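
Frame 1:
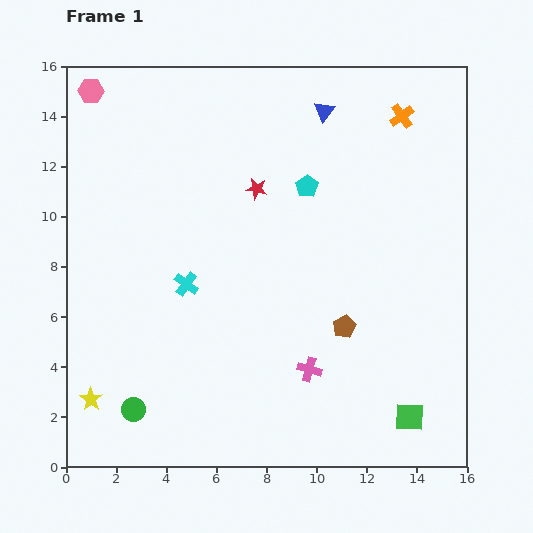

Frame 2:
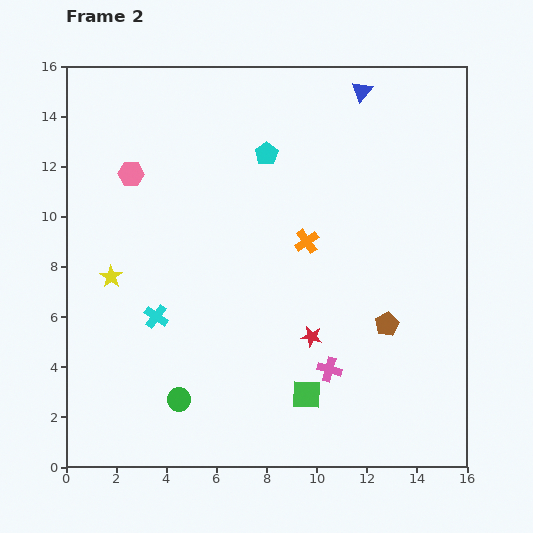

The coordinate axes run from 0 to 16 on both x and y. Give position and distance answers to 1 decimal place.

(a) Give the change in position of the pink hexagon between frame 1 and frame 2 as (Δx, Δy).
(1.6, -3.3)

The pink hexagon was at (1.0, 15.0) in frame 1 and (2.6, 11.7) in frame 2.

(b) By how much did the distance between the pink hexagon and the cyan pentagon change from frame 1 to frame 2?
-3.9

Distance in frame 1: 9.4. Distance in frame 2: 5.5.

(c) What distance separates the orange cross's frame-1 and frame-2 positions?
6.3

The orange cross moved from (13.4, 14.0) to (9.6, 9.0), a distance of √(3.8² + 5.0²) ≈ 6.3.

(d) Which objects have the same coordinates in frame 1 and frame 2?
none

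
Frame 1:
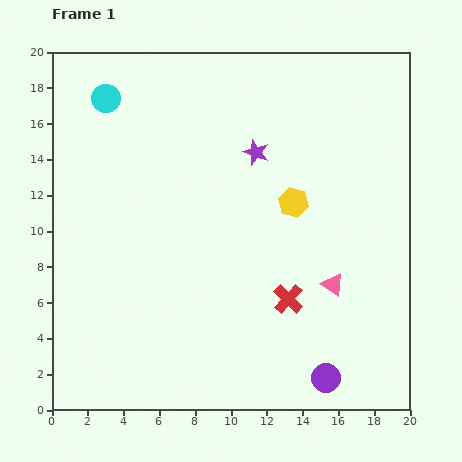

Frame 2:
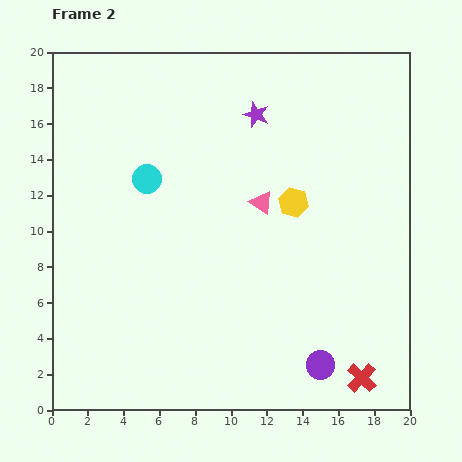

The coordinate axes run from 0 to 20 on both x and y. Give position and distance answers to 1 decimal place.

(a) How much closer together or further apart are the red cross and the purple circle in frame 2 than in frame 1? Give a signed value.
-2.5

Distance in frame 1: 4.9. Distance in frame 2: 2.4.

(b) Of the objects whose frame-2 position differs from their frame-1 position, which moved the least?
the purple circle

(moved 0.8)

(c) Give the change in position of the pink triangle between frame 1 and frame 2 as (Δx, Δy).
(-4.0, 4.6)

The pink triangle was at (15.7, 7.0) in frame 1 and (11.7, 11.6) in frame 2.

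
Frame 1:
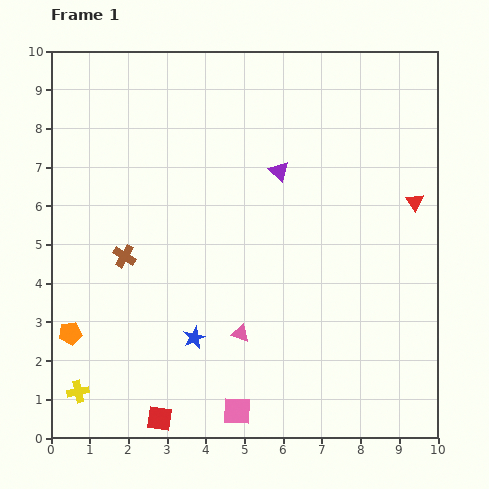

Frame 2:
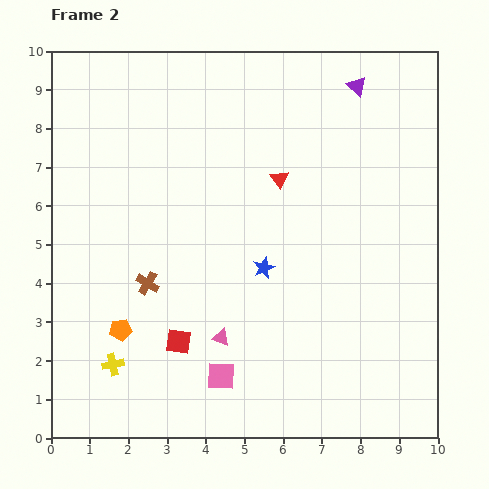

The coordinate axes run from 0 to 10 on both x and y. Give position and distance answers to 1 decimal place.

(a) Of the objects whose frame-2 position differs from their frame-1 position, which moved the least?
the pink triangle

(moved 0.5)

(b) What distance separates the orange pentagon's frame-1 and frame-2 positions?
1.3

The orange pentagon moved from (0.5, 2.7) to (1.8, 2.8), a distance of √(1.3² + 0.1²) ≈ 1.3.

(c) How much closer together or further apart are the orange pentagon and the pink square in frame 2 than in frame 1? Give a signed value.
-1.8

Distance in frame 1: 4.7. Distance in frame 2: 2.9.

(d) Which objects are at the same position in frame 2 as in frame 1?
none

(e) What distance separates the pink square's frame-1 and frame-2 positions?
1.0

The pink square moved from (4.8, 0.7) to (4.4, 1.6), a distance of √(0.4² + 0.9²) ≈ 1.0.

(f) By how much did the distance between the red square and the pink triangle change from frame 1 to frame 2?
-1.9

Distance in frame 1: 3.0. Distance in frame 2: 1.1.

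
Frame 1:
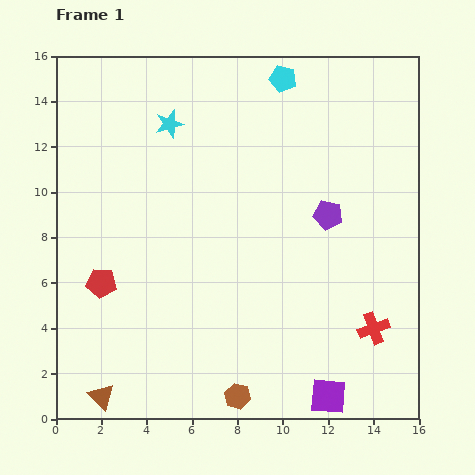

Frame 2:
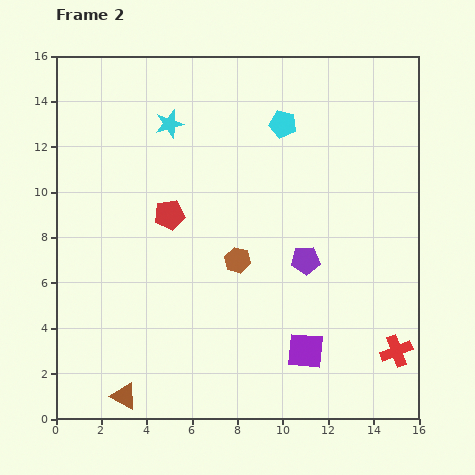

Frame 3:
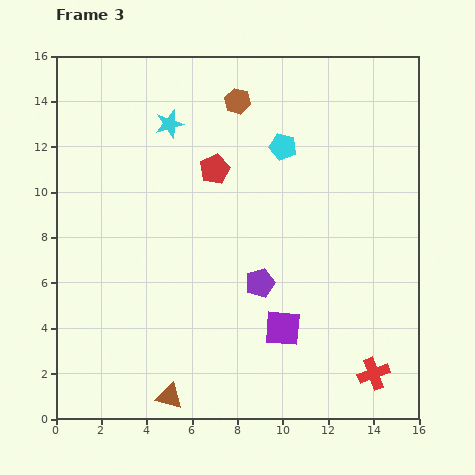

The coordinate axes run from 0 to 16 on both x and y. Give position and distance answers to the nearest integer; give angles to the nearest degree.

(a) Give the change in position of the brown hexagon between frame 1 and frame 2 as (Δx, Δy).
(0, 6)

The brown hexagon was at (8, 1) in frame 1 and (8, 7) in frame 2.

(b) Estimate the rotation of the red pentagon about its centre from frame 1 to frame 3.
30° counter-clockwise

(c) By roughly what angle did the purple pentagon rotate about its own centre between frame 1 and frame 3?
30° counter-clockwise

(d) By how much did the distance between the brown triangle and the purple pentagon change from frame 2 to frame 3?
-4

Distance in frame 2: 10. Distance in frame 3: 6.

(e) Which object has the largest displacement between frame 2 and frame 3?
the brown hexagon

(moved 7; next 3)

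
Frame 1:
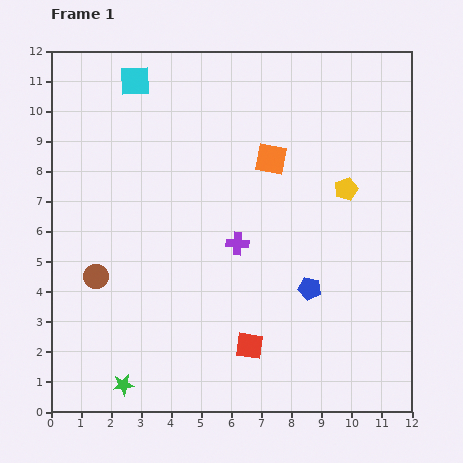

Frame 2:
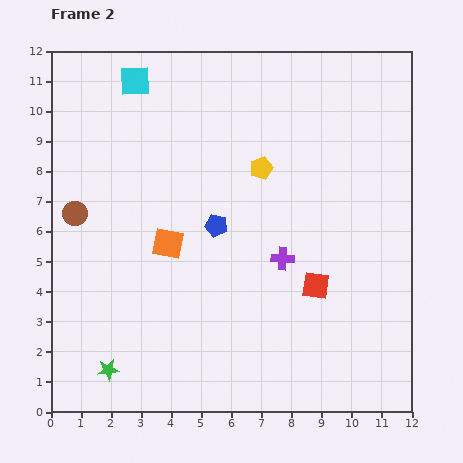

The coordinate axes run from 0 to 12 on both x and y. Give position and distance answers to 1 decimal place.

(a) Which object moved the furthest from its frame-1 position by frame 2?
the orange square

(moved 4.4; next 3.7)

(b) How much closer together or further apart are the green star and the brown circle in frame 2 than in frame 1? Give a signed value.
+1.6

Distance in frame 1: 3.7. Distance in frame 2: 5.3.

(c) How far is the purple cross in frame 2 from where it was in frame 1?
1.6

The purple cross moved from (6.2, 5.6) to (7.7, 5.1), a distance of √(1.5² + 0.5²) ≈ 1.6.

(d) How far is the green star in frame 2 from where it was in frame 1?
0.7

The green star moved from (2.4, 0.9) to (1.9, 1.4), a distance of √(0.5² + 0.5²) ≈ 0.7.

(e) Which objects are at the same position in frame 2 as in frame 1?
the cyan square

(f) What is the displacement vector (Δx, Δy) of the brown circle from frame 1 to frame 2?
(-0.7, 2.1)

The brown circle was at (1.5, 4.5) in frame 1 and (0.8, 6.6) in frame 2.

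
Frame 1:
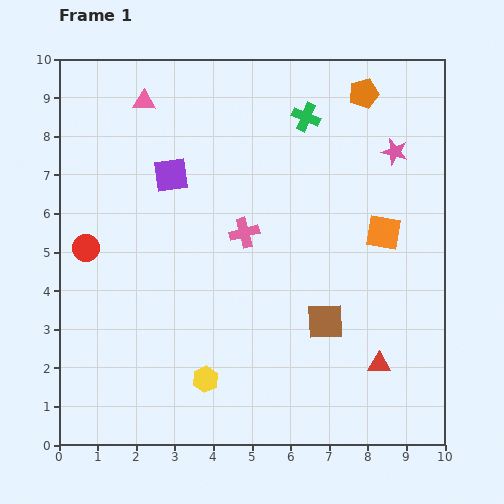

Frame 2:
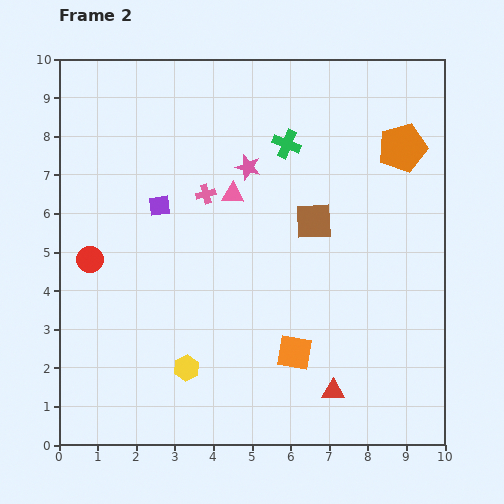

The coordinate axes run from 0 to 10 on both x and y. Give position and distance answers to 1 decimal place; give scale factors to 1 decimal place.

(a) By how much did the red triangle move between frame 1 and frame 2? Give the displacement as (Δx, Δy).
(-1.2, -0.7)

The red triangle was at (8.3, 2.1) in frame 1 and (7.1, 1.4) in frame 2.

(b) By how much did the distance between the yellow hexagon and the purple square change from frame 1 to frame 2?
-1.1

Distance in frame 1: 5.4. Distance in frame 2: 4.3.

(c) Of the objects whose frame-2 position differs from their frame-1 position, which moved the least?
the red circle

(moved 0.3)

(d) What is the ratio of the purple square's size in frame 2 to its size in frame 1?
0.6×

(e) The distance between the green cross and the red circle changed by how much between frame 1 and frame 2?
-0.7

Distance in frame 1: 6.6. Distance in frame 2: 5.9.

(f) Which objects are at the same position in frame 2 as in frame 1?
none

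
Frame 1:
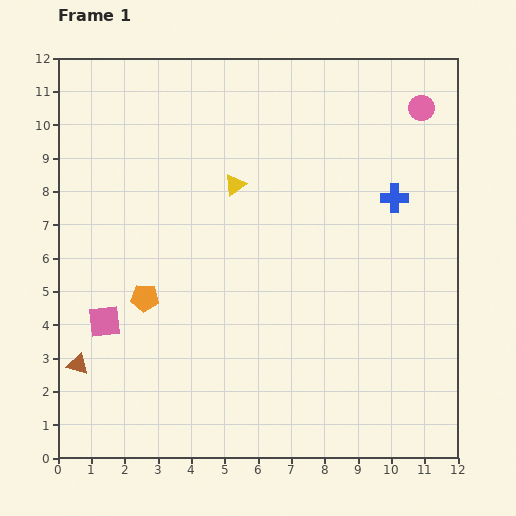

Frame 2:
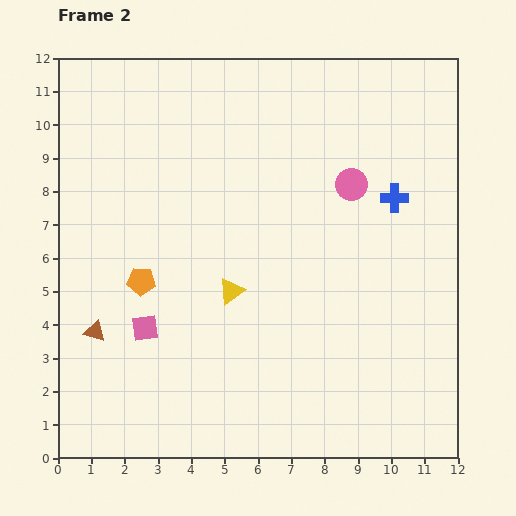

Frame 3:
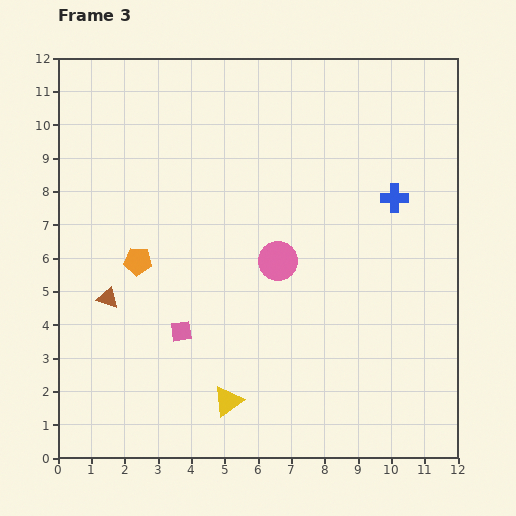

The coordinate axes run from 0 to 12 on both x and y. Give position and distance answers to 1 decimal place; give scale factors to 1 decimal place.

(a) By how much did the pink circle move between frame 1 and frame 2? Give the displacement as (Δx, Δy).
(-2.1, -2.3)

The pink circle was at (10.9, 10.5) in frame 1 and (8.8, 8.2) in frame 2.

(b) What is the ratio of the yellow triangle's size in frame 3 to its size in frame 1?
1.4×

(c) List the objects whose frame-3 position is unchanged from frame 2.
the blue cross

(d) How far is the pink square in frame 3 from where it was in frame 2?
1.1

The pink square moved from (2.6, 3.9) to (3.7, 3.8), a distance of √(1.1² + 0.1²) ≈ 1.1.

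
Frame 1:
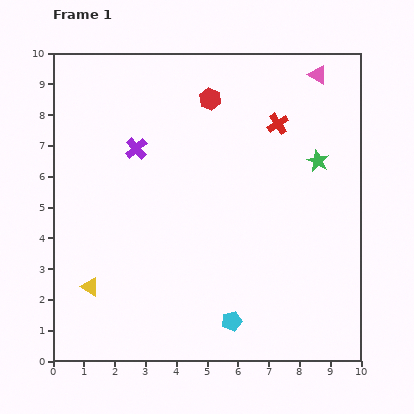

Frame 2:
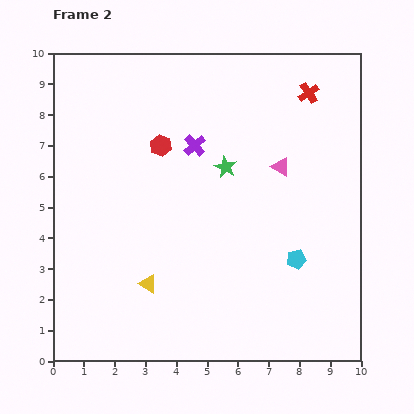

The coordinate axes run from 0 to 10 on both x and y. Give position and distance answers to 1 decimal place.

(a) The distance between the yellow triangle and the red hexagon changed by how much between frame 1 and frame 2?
-2.7

Distance in frame 1: 7.2. Distance in frame 2: 4.5.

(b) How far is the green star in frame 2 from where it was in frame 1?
3.0

The green star moved from (8.6, 6.5) to (5.6, 6.3), a distance of √(3.0² + 0.2²) ≈ 3.0.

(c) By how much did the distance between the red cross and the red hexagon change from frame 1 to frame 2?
+2.8

Distance in frame 1: 2.3. Distance in frame 2: 5.1.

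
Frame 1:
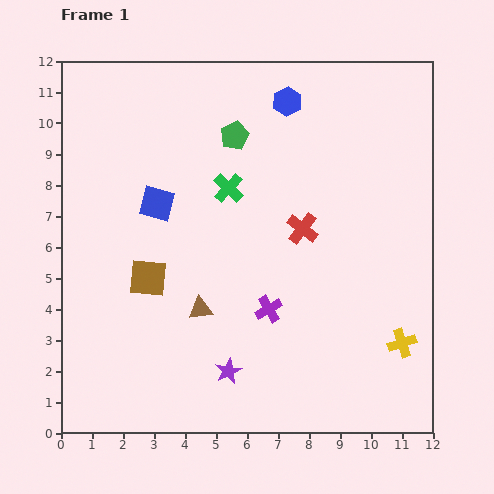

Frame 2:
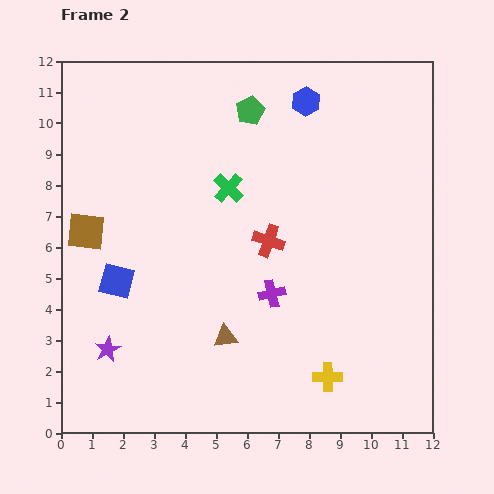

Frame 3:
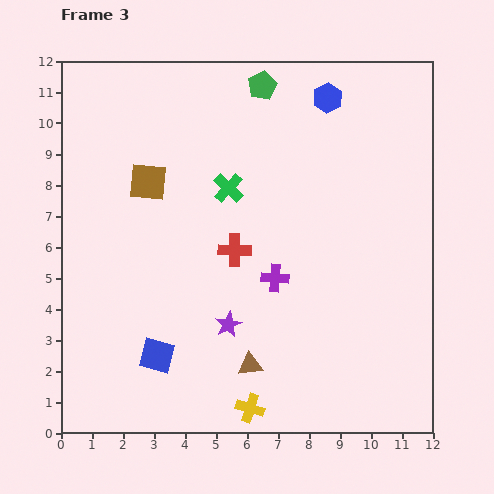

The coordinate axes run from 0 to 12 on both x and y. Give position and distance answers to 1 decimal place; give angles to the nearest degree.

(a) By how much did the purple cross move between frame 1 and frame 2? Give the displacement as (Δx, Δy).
(0.1, 0.5)

The purple cross was at (6.7, 4.0) in frame 1 and (6.8, 4.5) in frame 2.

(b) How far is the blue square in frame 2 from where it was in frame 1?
2.8

The blue square moved from (3.1, 7.4) to (1.8, 4.9), a distance of √(1.3² + 2.5²) ≈ 2.8.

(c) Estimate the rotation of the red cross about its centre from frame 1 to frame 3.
36° counter-clockwise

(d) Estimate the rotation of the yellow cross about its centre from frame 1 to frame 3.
35° clockwise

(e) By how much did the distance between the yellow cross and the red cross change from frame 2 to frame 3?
+0.3

Distance in frame 2: 4.8. Distance in frame 3: 5.1.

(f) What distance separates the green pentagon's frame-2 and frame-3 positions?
0.9

The green pentagon moved from (6.1, 10.4) to (6.5, 11.2), a distance of √(0.4² + 0.8²) ≈ 0.9.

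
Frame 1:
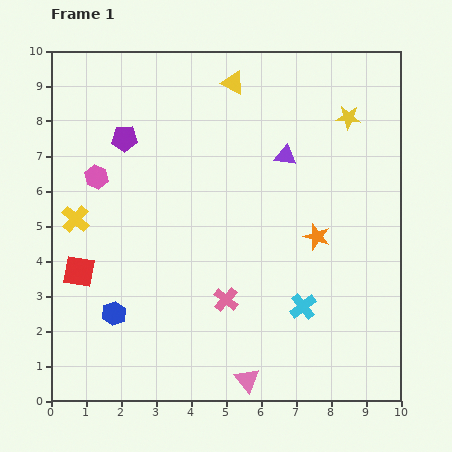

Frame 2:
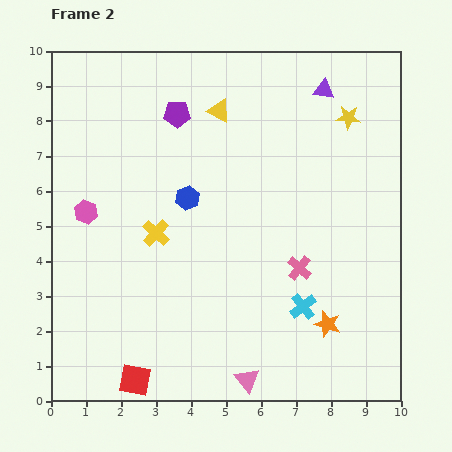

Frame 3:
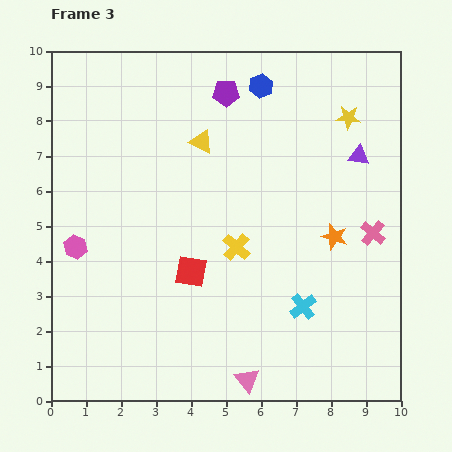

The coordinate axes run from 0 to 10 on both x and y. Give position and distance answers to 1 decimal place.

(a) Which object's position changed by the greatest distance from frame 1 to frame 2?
the blue hexagon

(moved 3.9; next 3.5)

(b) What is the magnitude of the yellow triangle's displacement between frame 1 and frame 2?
0.9

The yellow triangle moved from (5.2, 9.1) to (4.8, 8.3), a distance of √(0.4² + 0.8²) ≈ 0.9.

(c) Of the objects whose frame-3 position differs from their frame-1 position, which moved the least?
the orange star

(moved 0.5)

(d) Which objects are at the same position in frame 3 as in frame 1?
the yellow star, the cyan cross, the pink triangle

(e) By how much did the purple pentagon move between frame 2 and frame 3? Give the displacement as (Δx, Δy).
(1.4, 0.6)

The purple pentagon was at (3.6, 8.2) in frame 2 and (5.0, 8.8) in frame 3.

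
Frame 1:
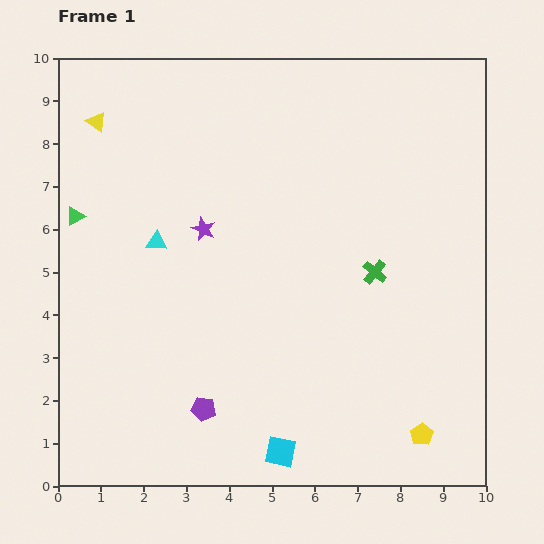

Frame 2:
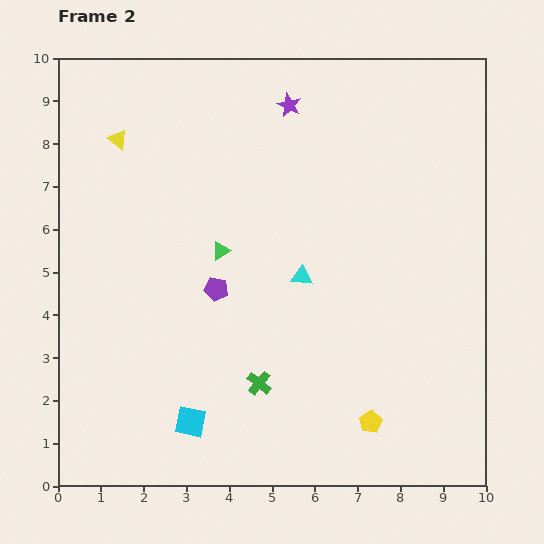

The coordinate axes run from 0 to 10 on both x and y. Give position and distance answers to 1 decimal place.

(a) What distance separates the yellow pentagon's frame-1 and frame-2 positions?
1.2

The yellow pentagon moved from (8.5, 1.2) to (7.3, 1.5), a distance of √(1.2² + 0.3²) ≈ 1.2.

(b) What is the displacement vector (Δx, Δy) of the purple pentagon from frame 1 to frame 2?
(0.3, 2.8)

The purple pentagon was at (3.4, 1.8) in frame 1 and (3.7, 4.6) in frame 2.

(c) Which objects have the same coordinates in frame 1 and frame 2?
none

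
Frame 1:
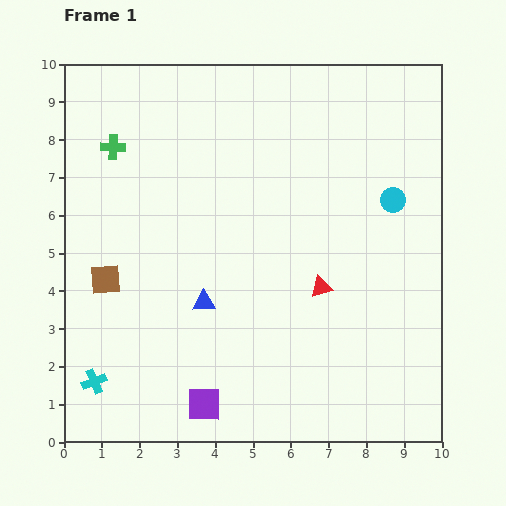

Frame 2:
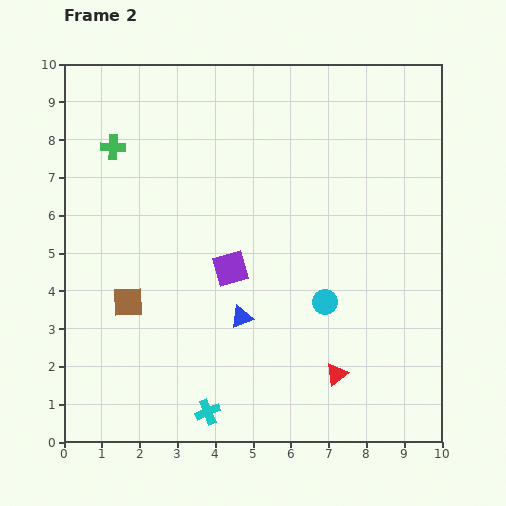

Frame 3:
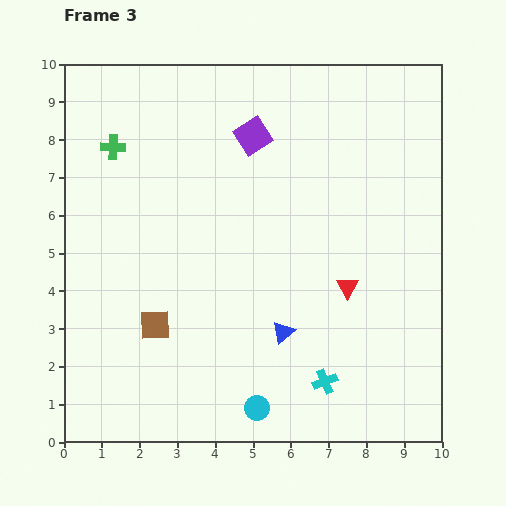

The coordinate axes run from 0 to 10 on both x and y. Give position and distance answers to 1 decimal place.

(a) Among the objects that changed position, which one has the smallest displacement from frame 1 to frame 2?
the brown square

(moved 0.8)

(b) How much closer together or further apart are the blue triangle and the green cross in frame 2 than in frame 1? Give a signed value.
+0.8

Distance in frame 1: 4.8. Distance in frame 2: 5.6.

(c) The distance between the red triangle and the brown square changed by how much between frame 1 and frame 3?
-0.5

Distance in frame 1: 5.7. Distance in frame 3: 5.2.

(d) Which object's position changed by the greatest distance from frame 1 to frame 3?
the purple square

(moved 7.2; next 6.6)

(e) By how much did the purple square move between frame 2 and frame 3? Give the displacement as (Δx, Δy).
(0.6, 3.5)

The purple square was at (4.4, 4.6) in frame 2 and (5.0, 8.1) in frame 3.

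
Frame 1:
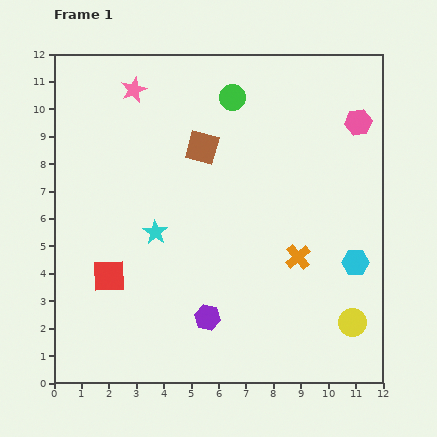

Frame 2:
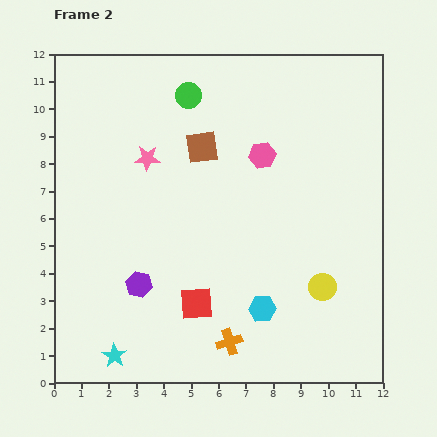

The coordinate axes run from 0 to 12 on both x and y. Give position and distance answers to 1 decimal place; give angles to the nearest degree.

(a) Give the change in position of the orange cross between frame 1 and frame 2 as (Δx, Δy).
(-2.5, -3.1)

The orange cross was at (8.9, 4.6) in frame 1 and (6.4, 1.5) in frame 2.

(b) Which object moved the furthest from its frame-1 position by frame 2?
the cyan star

(moved 4.7; next 4.0)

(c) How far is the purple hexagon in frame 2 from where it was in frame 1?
2.8

The purple hexagon moved from (5.6, 2.4) to (3.1, 3.6), a distance of √(2.5² + 1.2²) ≈ 2.8.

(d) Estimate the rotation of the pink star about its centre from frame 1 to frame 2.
26° clockwise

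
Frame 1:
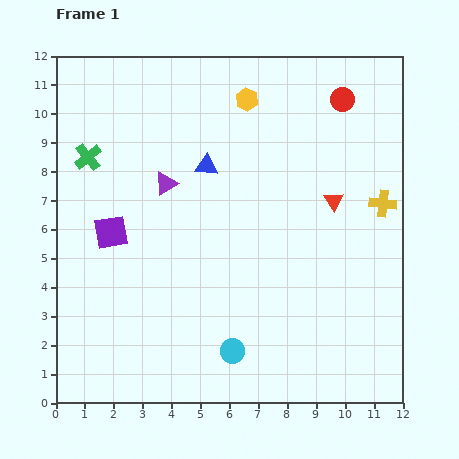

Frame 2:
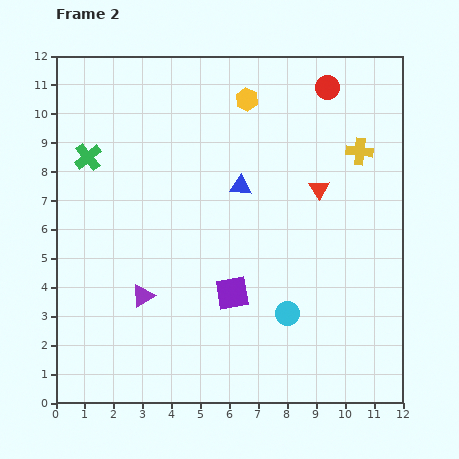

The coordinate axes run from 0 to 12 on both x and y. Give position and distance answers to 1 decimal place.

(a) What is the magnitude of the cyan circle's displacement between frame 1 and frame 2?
2.3

The cyan circle moved from (6.1, 1.8) to (8.0, 3.1), a distance of √(1.9² + 1.3²) ≈ 2.3.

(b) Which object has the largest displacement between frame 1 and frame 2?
the purple square

(moved 4.7; next 4.0)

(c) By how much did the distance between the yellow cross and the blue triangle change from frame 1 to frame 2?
-1.9

Distance in frame 1: 6.2. Distance in frame 2: 4.3.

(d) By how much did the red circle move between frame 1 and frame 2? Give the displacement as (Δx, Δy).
(-0.5, 0.4)

The red circle was at (9.9, 10.5) in frame 1 and (9.4, 10.9) in frame 2.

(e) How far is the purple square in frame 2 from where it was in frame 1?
4.7

The purple square moved from (1.9, 5.9) to (6.1, 3.8), a distance of √(4.2² + 2.1²) ≈ 4.7.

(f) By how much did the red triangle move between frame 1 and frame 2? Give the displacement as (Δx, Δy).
(-0.5, 0.4)

The red triangle was at (9.6, 7.0) in frame 1 and (9.1, 7.4) in frame 2.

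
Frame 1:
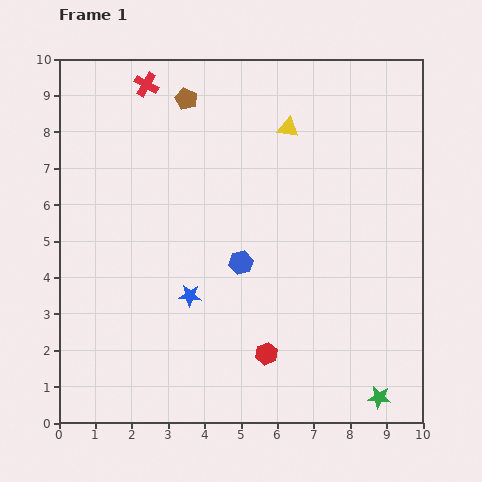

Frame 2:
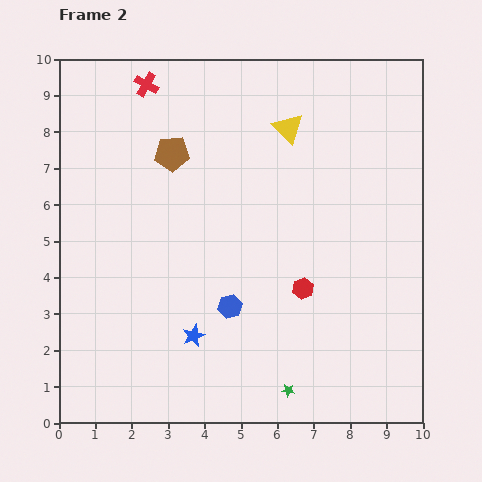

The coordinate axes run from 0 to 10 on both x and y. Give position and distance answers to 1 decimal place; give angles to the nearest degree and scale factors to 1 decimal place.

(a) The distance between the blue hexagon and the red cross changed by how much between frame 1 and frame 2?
+1.0

Distance in frame 1: 5.5. Distance in frame 2: 6.5.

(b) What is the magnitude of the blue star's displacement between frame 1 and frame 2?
1.1

The blue star moved from (3.6, 3.5) to (3.7, 2.4), a distance of √(0.1² + 1.1²) ≈ 1.1.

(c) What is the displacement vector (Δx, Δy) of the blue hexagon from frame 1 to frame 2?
(-0.3, -1.2)

The blue hexagon was at (5.0, 4.4) in frame 1 and (4.7, 3.2) in frame 2.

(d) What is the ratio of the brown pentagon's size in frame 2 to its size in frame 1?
1.6×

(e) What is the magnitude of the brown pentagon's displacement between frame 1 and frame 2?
1.6

The brown pentagon moved from (3.5, 8.9) to (3.1, 7.4), a distance of √(0.4² + 1.5²) ≈ 1.6.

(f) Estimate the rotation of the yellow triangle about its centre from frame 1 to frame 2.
37° clockwise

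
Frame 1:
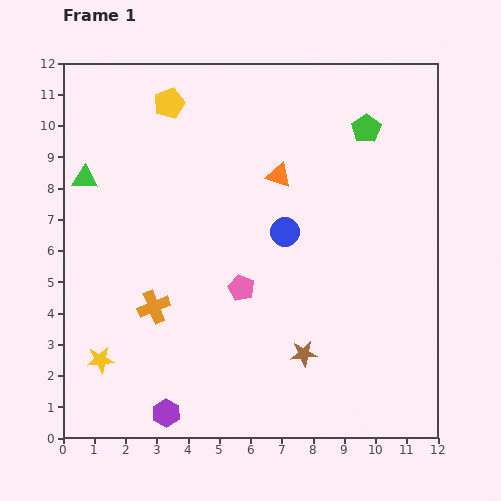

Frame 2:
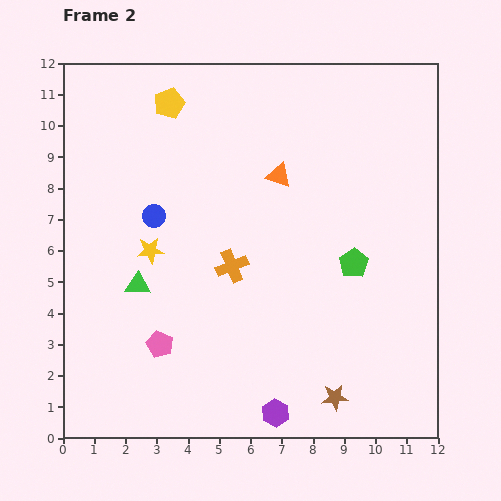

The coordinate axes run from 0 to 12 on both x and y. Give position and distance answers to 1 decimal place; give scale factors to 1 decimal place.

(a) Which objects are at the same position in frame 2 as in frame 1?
the yellow pentagon, the orange triangle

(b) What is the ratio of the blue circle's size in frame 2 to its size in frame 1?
0.8×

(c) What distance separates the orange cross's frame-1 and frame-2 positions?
2.8

The orange cross moved from (2.9, 4.2) to (5.4, 5.5), a distance of √(2.5² + 1.3²) ≈ 2.8.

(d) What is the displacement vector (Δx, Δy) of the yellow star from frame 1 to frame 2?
(1.6, 3.5)

The yellow star was at (1.2, 2.5) in frame 1 and (2.8, 6.0) in frame 2.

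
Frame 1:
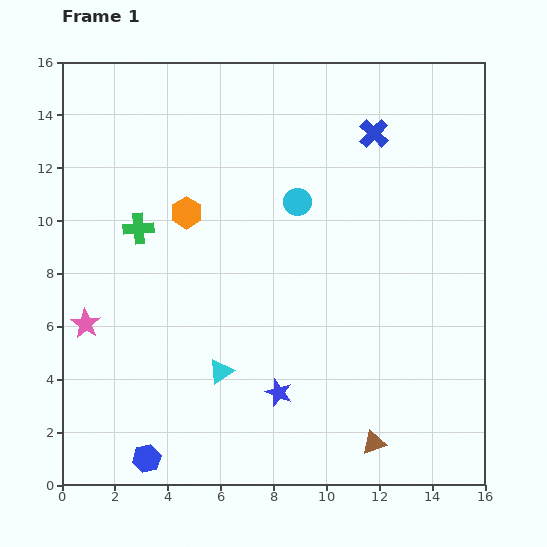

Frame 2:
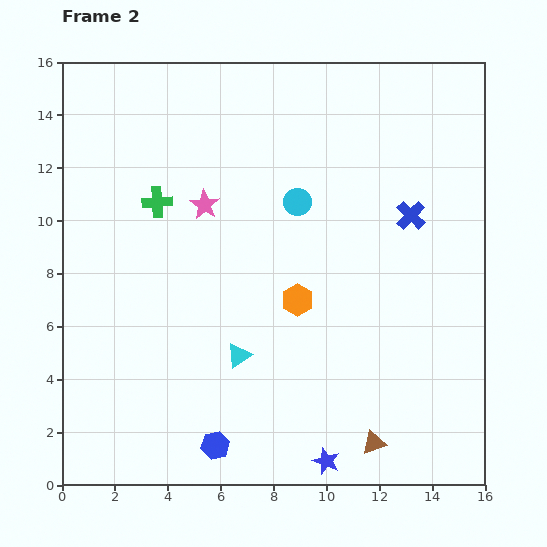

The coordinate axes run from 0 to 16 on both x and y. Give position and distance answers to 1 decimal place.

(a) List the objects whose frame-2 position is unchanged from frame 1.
the cyan circle, the brown triangle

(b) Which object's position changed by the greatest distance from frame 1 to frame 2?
the pink star

(moved 6.4; next 5.3)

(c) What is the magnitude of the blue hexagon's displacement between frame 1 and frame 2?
2.6

The blue hexagon moved from (3.2, 1.0) to (5.8, 1.5), a distance of √(2.6² + 0.5²) ≈ 2.6.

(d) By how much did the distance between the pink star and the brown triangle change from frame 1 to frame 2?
-0.8

Distance in frame 1: 11.8. Distance in frame 2: 11.0.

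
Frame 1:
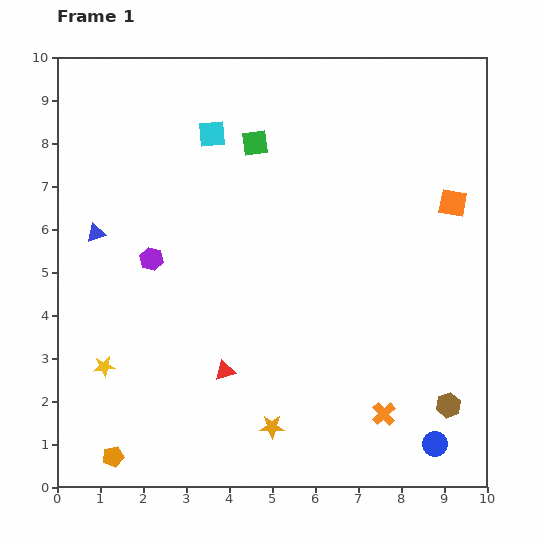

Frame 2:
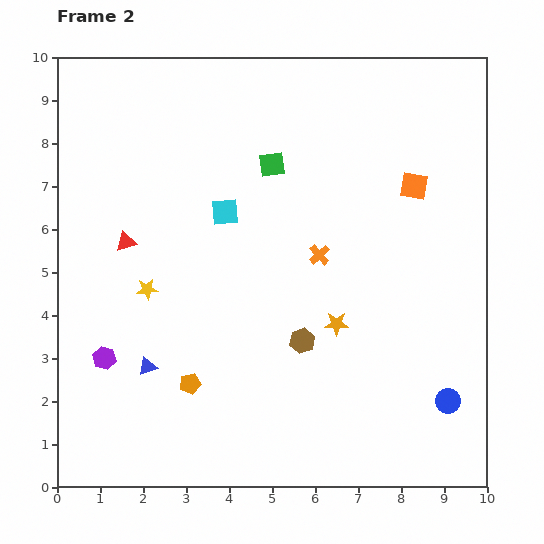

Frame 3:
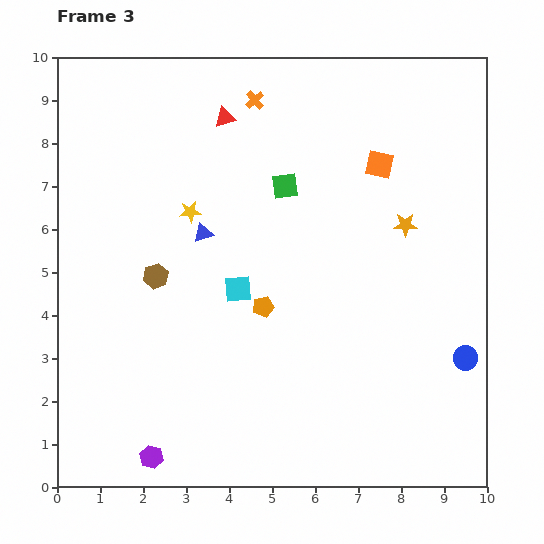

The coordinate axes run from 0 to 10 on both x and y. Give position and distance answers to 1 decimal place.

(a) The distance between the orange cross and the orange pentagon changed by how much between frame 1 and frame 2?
-2.2

Distance in frame 1: 6.4. Distance in frame 2: 4.2.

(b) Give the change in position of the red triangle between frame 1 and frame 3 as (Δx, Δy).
(0.0, 5.9)

The red triangle was at (3.9, 2.7) in frame 1 and (3.9, 8.6) in frame 3.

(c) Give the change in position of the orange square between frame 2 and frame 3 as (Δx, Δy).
(-0.8, 0.5)

The orange square was at (8.3, 7.0) in frame 2 and (7.5, 7.5) in frame 3.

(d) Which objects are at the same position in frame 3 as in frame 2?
none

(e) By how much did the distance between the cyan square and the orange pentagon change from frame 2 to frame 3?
-3.4

Distance in frame 2: 4.1. Distance in frame 3: 0.7.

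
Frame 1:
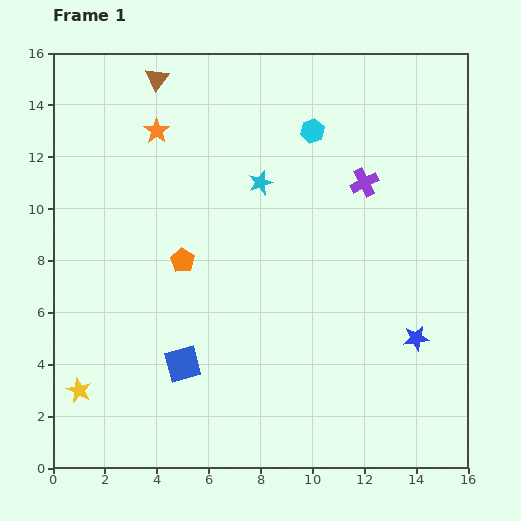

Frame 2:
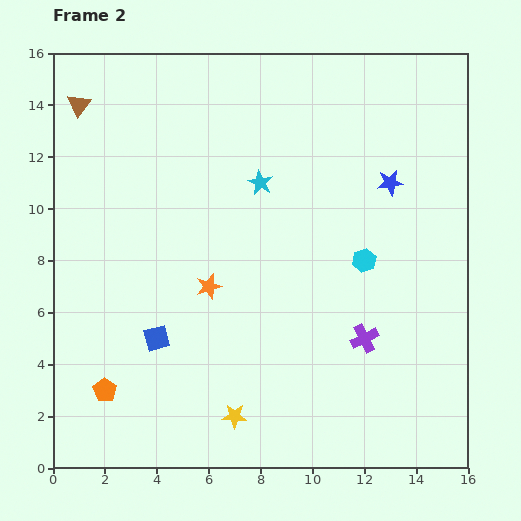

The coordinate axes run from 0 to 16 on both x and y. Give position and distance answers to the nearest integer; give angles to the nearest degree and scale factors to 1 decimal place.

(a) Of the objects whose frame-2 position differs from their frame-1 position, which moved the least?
the blue square

(moved 1)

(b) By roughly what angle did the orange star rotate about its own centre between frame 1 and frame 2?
20° clockwise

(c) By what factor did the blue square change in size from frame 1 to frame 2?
0.7×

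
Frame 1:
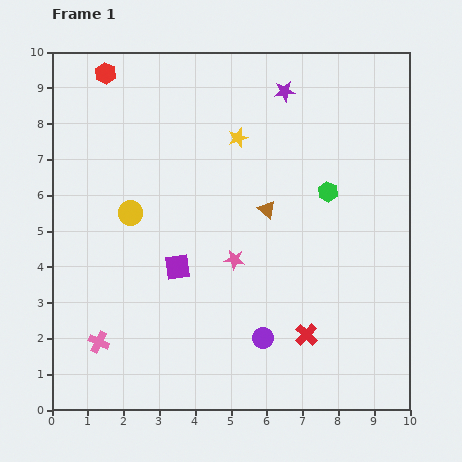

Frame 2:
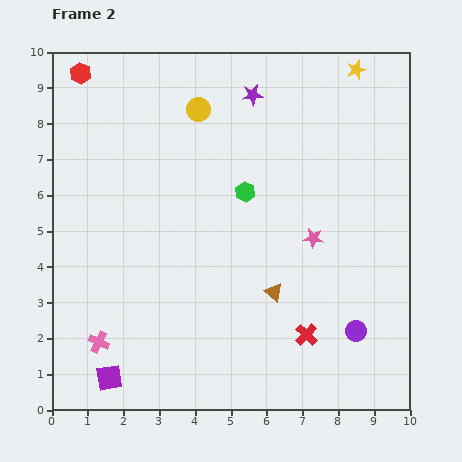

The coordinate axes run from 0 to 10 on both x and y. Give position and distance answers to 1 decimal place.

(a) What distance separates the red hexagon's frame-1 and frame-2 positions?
0.7

The red hexagon moved from (1.5, 9.4) to (0.8, 9.4), a distance of √(0.7² + 0.0²) ≈ 0.7.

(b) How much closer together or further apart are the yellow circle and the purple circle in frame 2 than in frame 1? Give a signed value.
+2.5

Distance in frame 1: 5.1. Distance in frame 2: 7.6.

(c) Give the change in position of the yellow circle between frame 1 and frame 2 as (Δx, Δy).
(1.9, 2.9)

The yellow circle was at (2.2, 5.5) in frame 1 and (4.1, 8.4) in frame 2.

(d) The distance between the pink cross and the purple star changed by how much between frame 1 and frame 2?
-0.6

Distance in frame 1: 8.7. Distance in frame 2: 8.1.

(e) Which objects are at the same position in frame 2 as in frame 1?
the pink cross, the red cross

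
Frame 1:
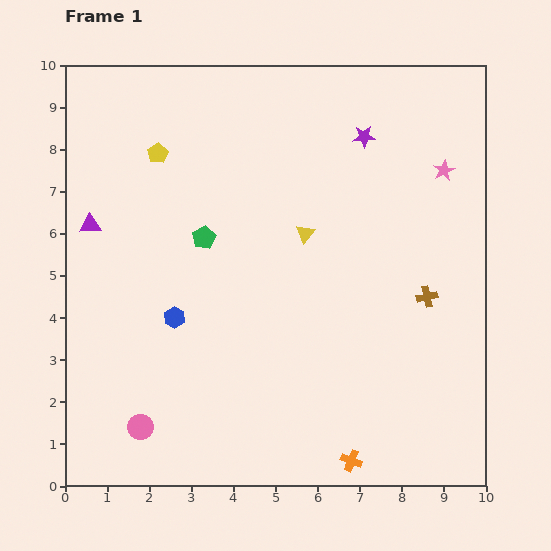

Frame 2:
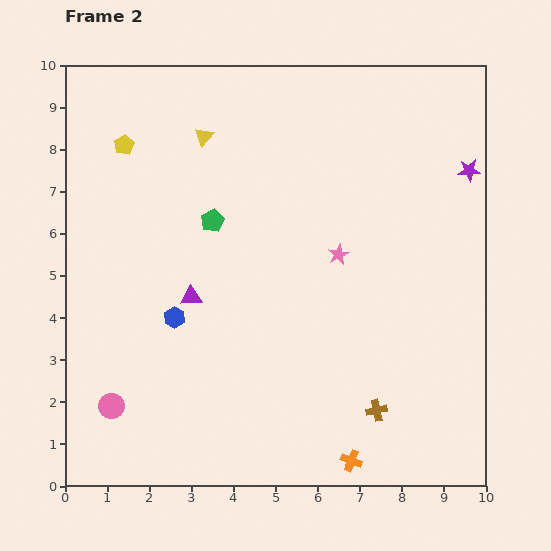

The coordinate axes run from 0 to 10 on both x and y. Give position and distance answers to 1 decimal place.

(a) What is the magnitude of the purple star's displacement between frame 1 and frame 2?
2.6

The purple star moved from (7.1, 8.3) to (9.6, 7.5), a distance of √(2.5² + 0.8²) ≈ 2.6.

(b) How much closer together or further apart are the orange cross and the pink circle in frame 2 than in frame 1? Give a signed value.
+0.7

Distance in frame 1: 5.1. Distance in frame 2: 5.8.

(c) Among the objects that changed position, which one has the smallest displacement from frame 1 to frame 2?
the green pentagon

(moved 0.4)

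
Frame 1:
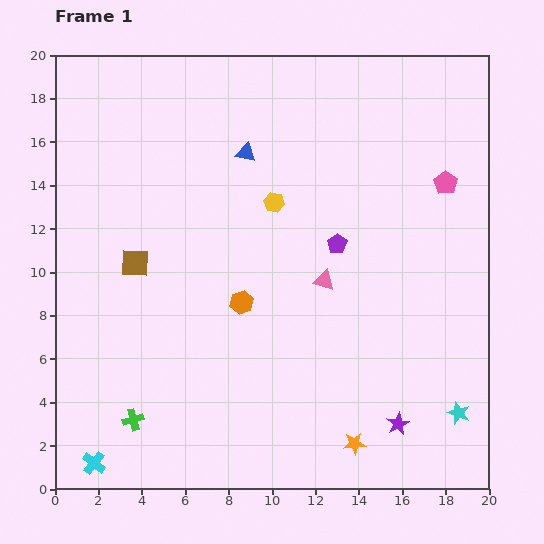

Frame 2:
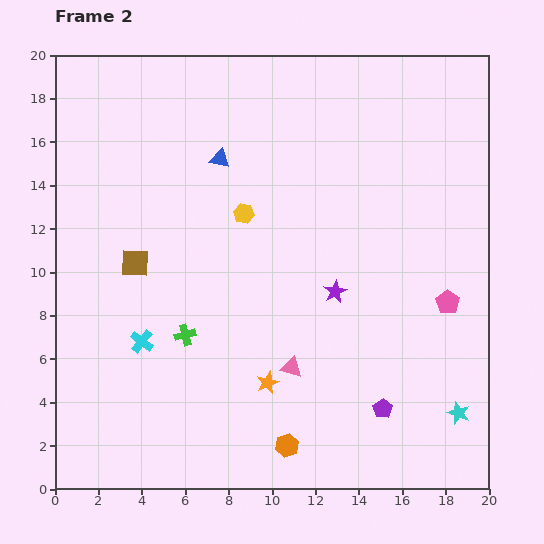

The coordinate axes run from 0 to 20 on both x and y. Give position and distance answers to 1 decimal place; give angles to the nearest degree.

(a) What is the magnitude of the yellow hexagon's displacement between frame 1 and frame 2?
1.5

The yellow hexagon moved from (10.1, 13.2) to (8.7, 12.7), a distance of √(1.4² + 0.5²) ≈ 1.5.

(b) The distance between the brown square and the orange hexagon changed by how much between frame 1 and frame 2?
+5.7

Distance in frame 1: 5.2. Distance in frame 2: 10.9.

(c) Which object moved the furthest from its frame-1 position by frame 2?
the purple pentagon

(moved 7.9; next 6.9)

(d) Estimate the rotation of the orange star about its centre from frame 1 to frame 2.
18° counter-clockwise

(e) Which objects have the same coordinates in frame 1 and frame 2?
the cyan star, the brown square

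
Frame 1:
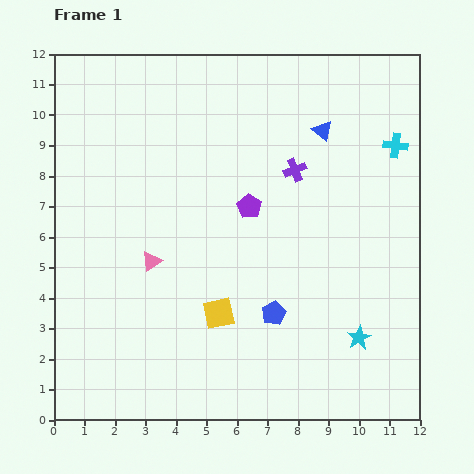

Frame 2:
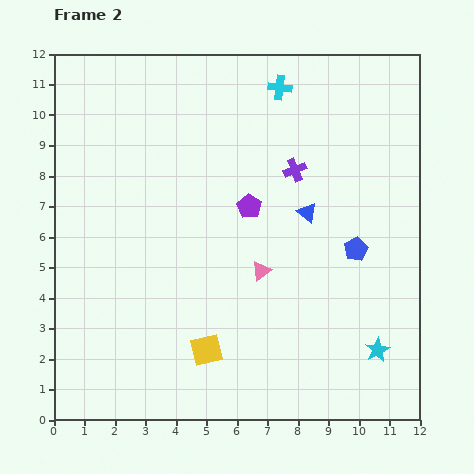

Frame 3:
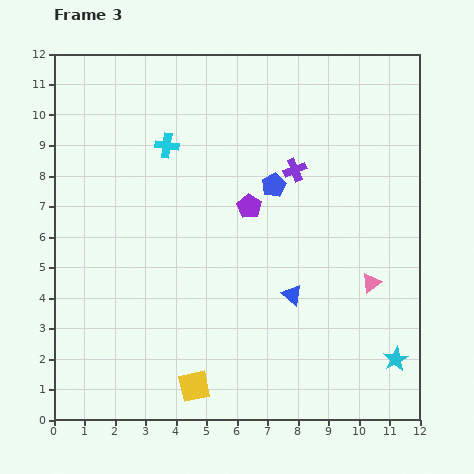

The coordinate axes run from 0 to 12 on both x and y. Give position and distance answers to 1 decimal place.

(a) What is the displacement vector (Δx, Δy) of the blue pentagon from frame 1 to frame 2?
(2.7, 2.1)

The blue pentagon was at (7.2, 3.5) in frame 1 and (9.9, 5.6) in frame 2.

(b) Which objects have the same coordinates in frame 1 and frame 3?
the purple pentagon, the purple cross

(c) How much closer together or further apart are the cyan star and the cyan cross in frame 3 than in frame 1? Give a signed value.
+3.9

Distance in frame 1: 6.4. Distance in frame 3: 10.3.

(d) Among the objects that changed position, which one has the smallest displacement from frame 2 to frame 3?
the cyan star

(moved 0.7)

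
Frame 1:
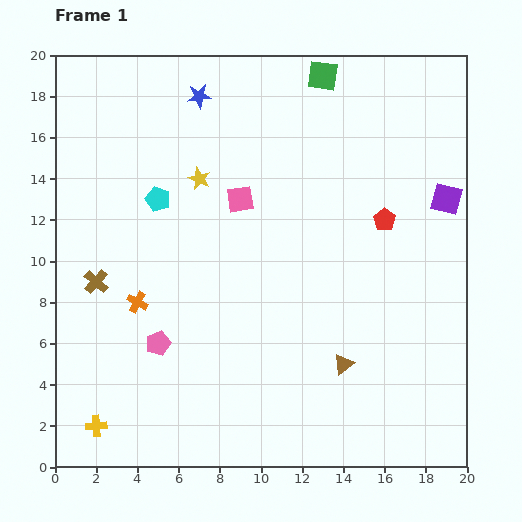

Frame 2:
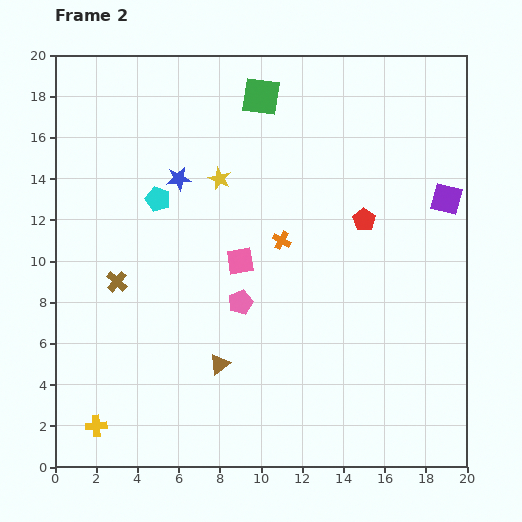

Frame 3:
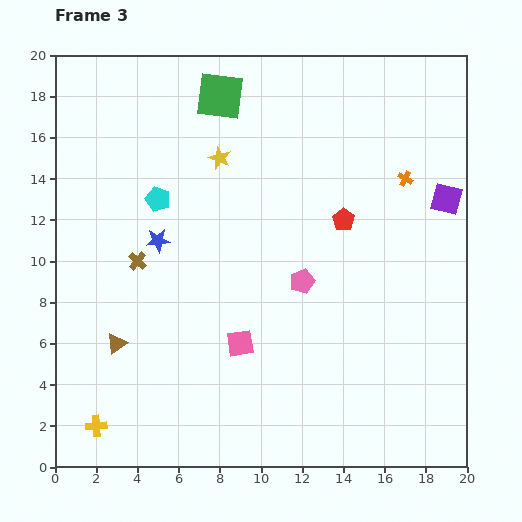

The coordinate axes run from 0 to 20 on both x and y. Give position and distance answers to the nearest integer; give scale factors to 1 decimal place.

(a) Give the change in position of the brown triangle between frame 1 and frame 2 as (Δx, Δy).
(-6, 0)

The brown triangle was at (14, 5) in frame 1 and (8, 5) in frame 2.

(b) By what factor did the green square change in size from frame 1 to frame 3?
1.6×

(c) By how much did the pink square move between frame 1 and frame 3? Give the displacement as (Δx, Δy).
(0, -7)

The pink square was at (9, 13) in frame 1 and (9, 6) in frame 3.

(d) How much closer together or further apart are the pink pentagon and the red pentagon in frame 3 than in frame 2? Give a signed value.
-3

Distance in frame 2: 7. Distance in frame 3: 4.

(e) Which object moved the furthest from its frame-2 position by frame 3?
the orange cross

(moved 7; next 5)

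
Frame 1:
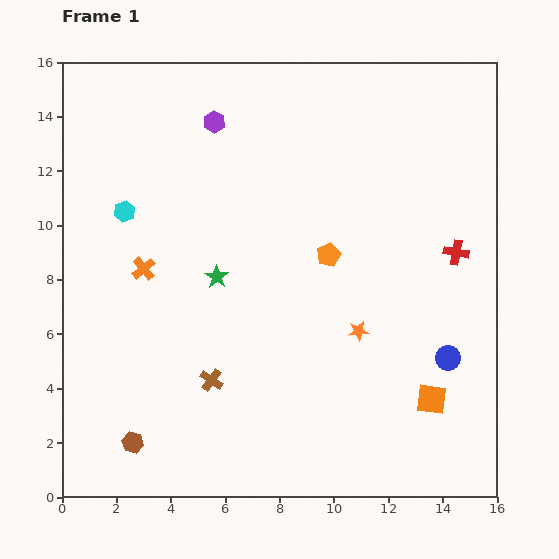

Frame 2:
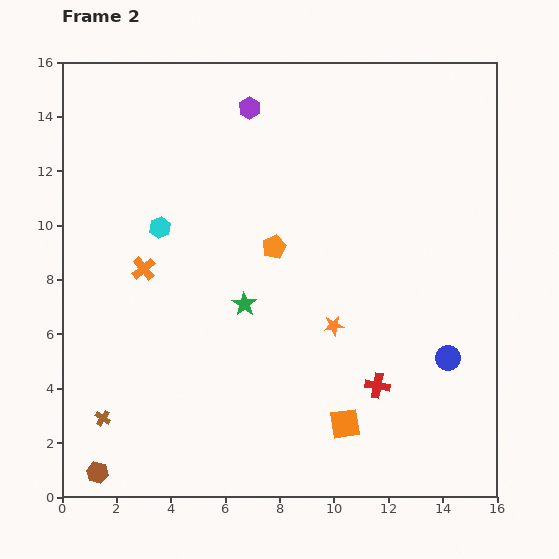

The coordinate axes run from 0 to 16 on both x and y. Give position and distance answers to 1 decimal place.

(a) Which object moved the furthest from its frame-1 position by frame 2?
the red cross

(moved 5.7; next 4.2)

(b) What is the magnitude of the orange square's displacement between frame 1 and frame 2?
3.3

The orange square moved from (13.6, 3.6) to (10.4, 2.7), a distance of √(3.2² + 0.9²) ≈ 3.3.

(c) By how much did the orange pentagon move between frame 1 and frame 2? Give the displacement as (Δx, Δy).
(-2.0, 0.3)

The orange pentagon was at (9.8, 8.9) in frame 1 and (7.8, 9.2) in frame 2.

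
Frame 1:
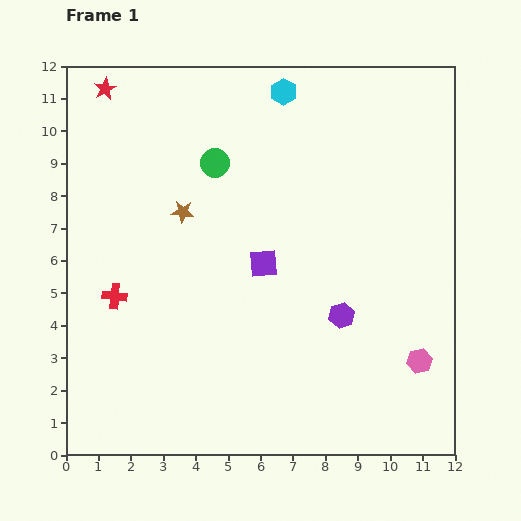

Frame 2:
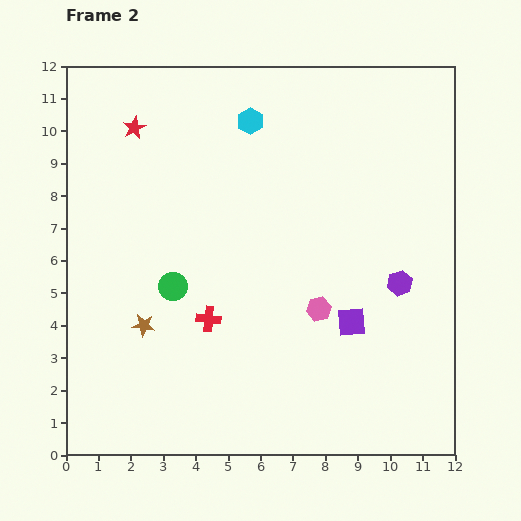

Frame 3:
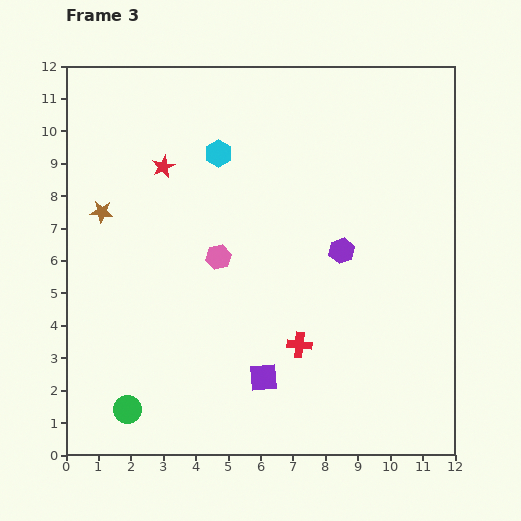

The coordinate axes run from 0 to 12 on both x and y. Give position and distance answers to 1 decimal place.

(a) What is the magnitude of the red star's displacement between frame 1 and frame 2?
1.5

The red star moved from (1.2, 11.3) to (2.1, 10.1), a distance of √(0.9² + 1.2²) ≈ 1.5.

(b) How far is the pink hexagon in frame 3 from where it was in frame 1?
7.0

The pink hexagon moved from (10.9, 2.9) to (4.7, 6.1), a distance of √(6.2² + 3.2²) ≈ 7.0.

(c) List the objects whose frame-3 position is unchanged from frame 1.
none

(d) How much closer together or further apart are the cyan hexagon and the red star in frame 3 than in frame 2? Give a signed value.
-1.9

Distance in frame 2: 3.6. Distance in frame 3: 1.7.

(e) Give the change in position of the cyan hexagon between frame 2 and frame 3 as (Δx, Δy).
(-1.0, -1.0)

The cyan hexagon was at (5.7, 10.3) in frame 2 and (4.7, 9.3) in frame 3.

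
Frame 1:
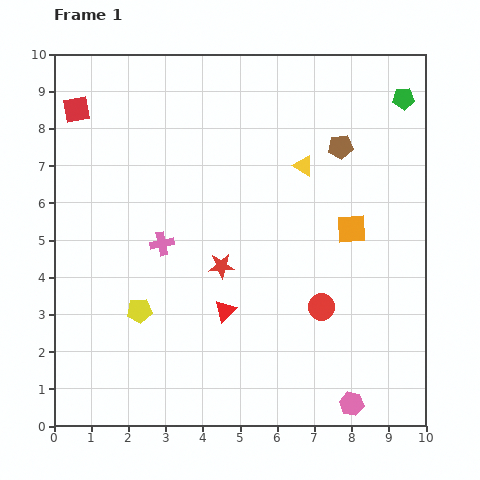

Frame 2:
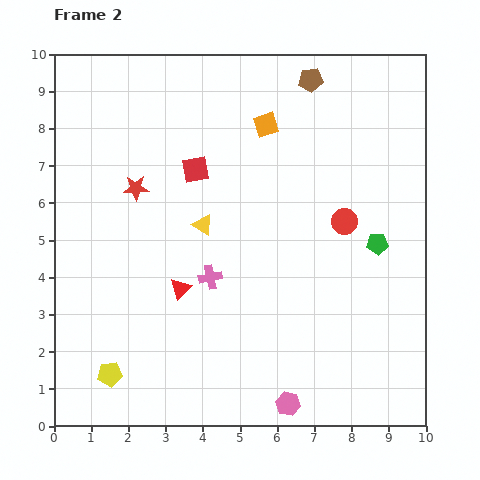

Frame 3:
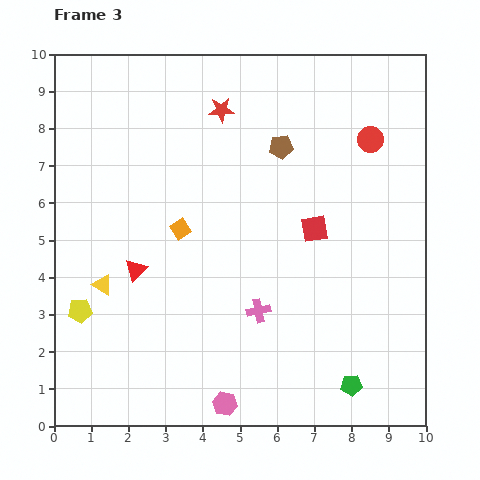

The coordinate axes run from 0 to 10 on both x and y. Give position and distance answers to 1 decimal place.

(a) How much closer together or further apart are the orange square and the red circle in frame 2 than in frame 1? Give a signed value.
+1.1

Distance in frame 1: 2.2. Distance in frame 2: 3.3.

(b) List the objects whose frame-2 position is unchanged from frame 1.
none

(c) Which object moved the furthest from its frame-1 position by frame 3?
the green pentagon

(moved 7.8; next 7.2)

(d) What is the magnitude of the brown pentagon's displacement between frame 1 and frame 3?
1.6

The brown pentagon moved from (7.7, 7.5) to (6.1, 7.5), a distance of √(1.6² + 0.0²) ≈ 1.6.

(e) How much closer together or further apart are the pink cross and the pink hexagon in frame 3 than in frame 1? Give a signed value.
-4.0

Distance in frame 1: 6.7. Distance in frame 3: 2.7.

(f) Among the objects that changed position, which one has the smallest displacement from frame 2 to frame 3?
the red triangle

(moved 1.3)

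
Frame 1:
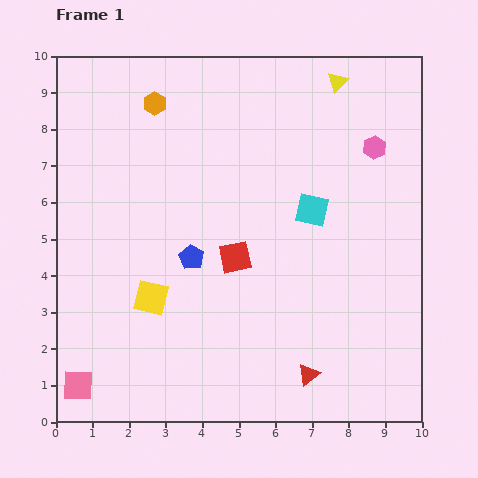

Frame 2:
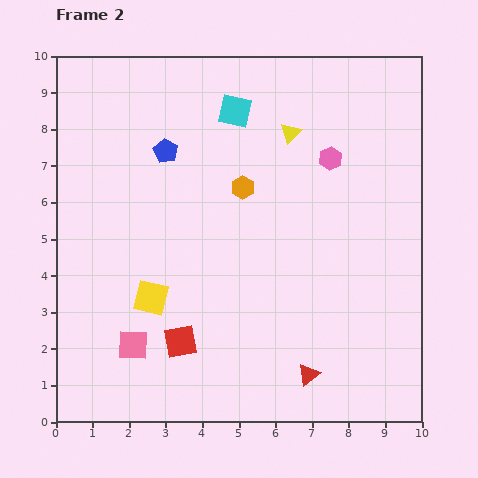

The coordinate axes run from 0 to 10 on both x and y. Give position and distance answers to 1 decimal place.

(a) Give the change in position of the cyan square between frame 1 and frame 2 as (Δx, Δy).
(-2.1, 2.7)

The cyan square was at (7.0, 5.8) in frame 1 and (4.9, 8.5) in frame 2.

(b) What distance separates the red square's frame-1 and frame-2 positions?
2.7

The red square moved from (4.9, 4.5) to (3.4, 2.2), a distance of √(1.5² + 2.3²) ≈ 2.7.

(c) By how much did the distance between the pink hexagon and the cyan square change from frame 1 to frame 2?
+0.5

Distance in frame 1: 2.4. Distance in frame 2: 2.9.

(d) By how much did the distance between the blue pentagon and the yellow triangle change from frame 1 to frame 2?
-2.8

Distance in frame 1: 6.2. Distance in frame 2: 3.4.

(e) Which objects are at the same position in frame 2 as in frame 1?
the yellow square, the red triangle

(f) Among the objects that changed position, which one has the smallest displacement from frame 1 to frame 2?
the pink hexagon

(moved 1.2)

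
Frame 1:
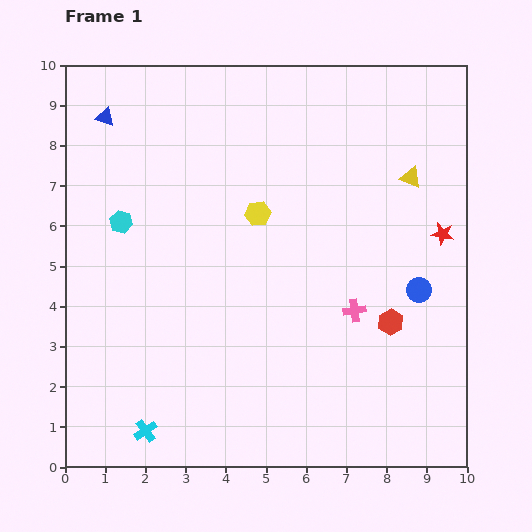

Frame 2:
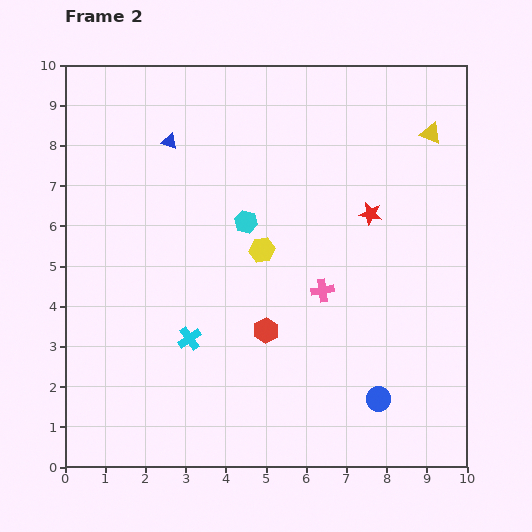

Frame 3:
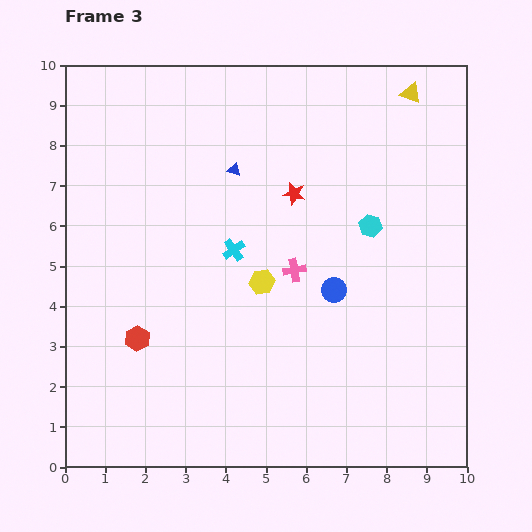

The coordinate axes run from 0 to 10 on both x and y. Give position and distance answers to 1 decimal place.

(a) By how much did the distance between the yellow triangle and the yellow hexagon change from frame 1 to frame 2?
+1.2

Distance in frame 1: 3.9. Distance in frame 2: 5.1.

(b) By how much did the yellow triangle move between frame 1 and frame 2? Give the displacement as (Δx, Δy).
(0.5, 1.1)

The yellow triangle was at (8.6, 7.2) in frame 1 and (9.1, 8.3) in frame 2.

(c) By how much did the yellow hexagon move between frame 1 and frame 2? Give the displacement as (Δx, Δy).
(0.1, -0.9)

The yellow hexagon was at (4.8, 6.3) in frame 1 and (4.9, 5.4) in frame 2.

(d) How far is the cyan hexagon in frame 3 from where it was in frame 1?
6.2

The cyan hexagon moved from (1.4, 6.1) to (7.6, 6.0), a distance of √(6.2² + 0.1²) ≈ 6.2.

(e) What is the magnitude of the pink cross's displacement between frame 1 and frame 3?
1.8

The pink cross moved from (7.2, 3.9) to (5.7, 4.9), a distance of √(1.5² + 1.0²) ≈ 1.8.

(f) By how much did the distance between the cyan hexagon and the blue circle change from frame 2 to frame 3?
-3.7

Distance in frame 2: 5.5. Distance in frame 3: 1.8.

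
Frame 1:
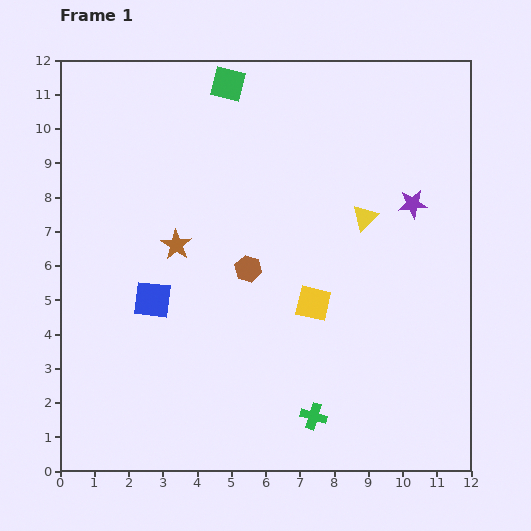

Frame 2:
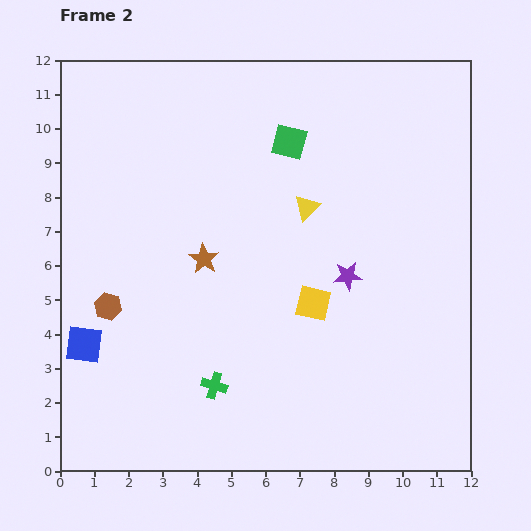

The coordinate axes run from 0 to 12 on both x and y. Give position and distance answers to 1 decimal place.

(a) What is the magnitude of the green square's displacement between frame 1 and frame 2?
2.5

The green square moved from (4.9, 11.3) to (6.7, 9.6), a distance of √(1.8² + 1.7²) ≈ 2.5.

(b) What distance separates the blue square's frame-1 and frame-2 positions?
2.4

The blue square moved from (2.7, 5.0) to (0.7, 3.7), a distance of √(2.0² + 1.3²) ≈ 2.4.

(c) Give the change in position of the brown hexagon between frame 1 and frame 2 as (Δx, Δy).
(-4.1, -1.1)

The brown hexagon was at (5.5, 5.9) in frame 1 and (1.4, 4.8) in frame 2.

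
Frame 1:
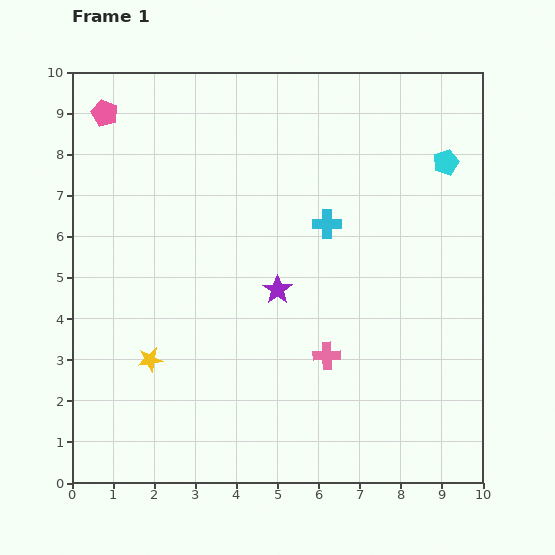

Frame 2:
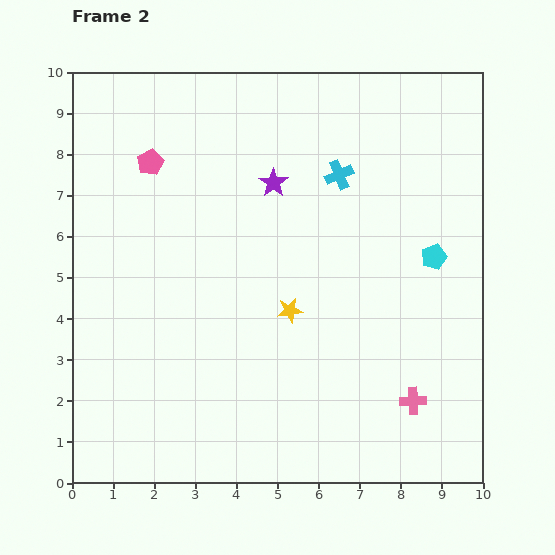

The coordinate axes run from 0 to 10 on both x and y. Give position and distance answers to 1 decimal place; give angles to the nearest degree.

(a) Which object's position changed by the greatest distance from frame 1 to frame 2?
the yellow star

(moved 3.6; next 2.6)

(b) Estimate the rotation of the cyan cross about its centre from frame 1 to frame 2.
22° counter-clockwise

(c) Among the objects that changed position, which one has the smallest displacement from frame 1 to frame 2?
the cyan cross

(moved 1.2)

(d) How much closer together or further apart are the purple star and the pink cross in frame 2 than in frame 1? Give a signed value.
+4.3

Distance in frame 1: 2.0. Distance in frame 2: 6.3.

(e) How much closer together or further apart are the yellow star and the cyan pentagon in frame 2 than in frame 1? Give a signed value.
-5.0

Distance in frame 1: 8.7. Distance in frame 2: 3.7.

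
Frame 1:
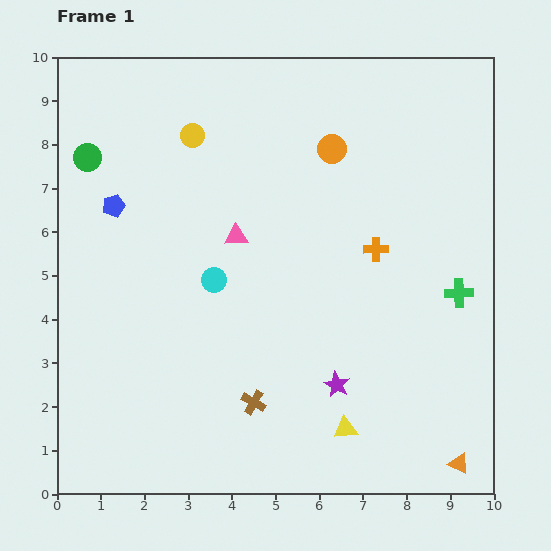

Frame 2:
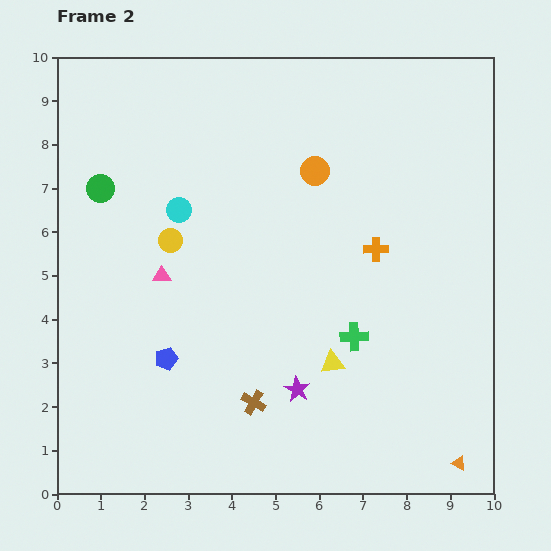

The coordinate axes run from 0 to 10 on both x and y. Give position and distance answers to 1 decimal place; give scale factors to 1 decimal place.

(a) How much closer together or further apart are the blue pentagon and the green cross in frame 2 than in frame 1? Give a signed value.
-3.8

Distance in frame 1: 8.1. Distance in frame 2: 4.3.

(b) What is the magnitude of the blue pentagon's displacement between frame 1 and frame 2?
3.7

The blue pentagon moved from (1.3, 6.6) to (2.5, 3.1), a distance of √(1.2² + 3.5²) ≈ 3.7.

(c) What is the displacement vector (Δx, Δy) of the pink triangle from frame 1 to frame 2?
(-1.7, -0.9)

The pink triangle was at (4.1, 5.9) in frame 1 and (2.4, 5.0) in frame 2.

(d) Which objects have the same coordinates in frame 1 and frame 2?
the orange cross, the brown cross, the orange triangle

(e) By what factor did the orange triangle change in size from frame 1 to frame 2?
0.7×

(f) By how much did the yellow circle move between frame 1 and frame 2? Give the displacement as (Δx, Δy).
(-0.5, -2.4)

The yellow circle was at (3.1, 8.2) in frame 1 and (2.6, 5.8) in frame 2.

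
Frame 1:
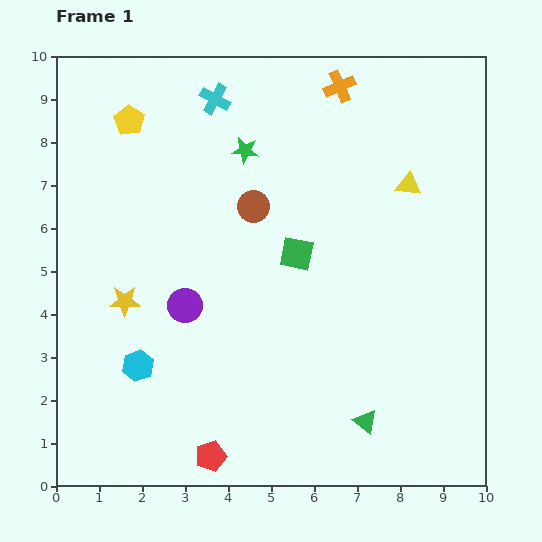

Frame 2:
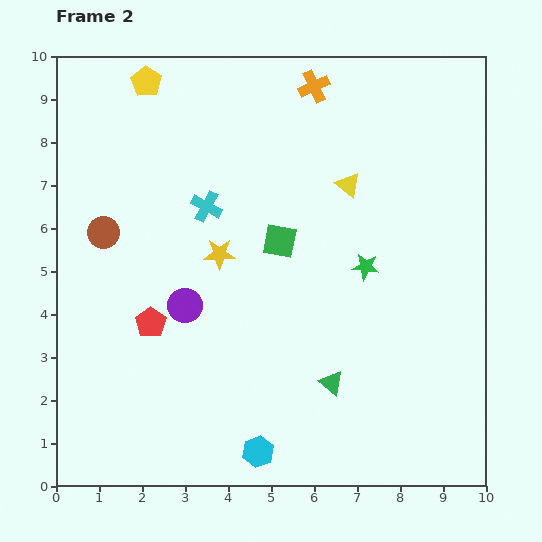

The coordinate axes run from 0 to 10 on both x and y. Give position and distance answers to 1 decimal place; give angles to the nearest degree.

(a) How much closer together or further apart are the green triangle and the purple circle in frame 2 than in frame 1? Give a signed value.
-1.2

Distance in frame 1: 5.0. Distance in frame 2: 3.8.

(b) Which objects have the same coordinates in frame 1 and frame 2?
the purple circle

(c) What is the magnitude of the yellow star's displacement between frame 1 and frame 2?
2.5

The yellow star moved from (1.6, 4.3) to (3.8, 5.4), a distance of √(2.2² + 1.1²) ≈ 2.5.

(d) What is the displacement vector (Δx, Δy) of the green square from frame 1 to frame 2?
(-0.4, 0.3)

The green square was at (5.6, 5.4) in frame 1 and (5.2, 5.7) in frame 2.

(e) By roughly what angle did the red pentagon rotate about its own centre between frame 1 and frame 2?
18° counter-clockwise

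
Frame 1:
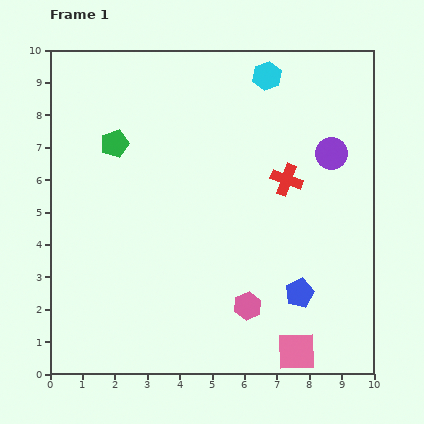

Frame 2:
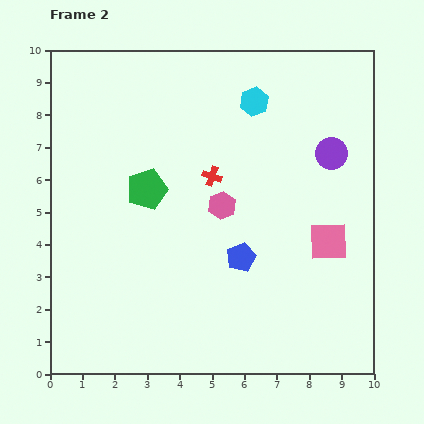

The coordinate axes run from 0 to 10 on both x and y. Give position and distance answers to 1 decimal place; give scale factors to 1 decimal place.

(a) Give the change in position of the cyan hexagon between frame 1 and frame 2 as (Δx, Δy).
(-0.4, -0.8)

The cyan hexagon was at (6.7, 9.2) in frame 1 and (6.3, 8.4) in frame 2.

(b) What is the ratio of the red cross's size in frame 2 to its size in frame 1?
0.6×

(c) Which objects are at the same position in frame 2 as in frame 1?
the purple circle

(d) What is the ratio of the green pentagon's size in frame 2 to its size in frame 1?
1.5×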